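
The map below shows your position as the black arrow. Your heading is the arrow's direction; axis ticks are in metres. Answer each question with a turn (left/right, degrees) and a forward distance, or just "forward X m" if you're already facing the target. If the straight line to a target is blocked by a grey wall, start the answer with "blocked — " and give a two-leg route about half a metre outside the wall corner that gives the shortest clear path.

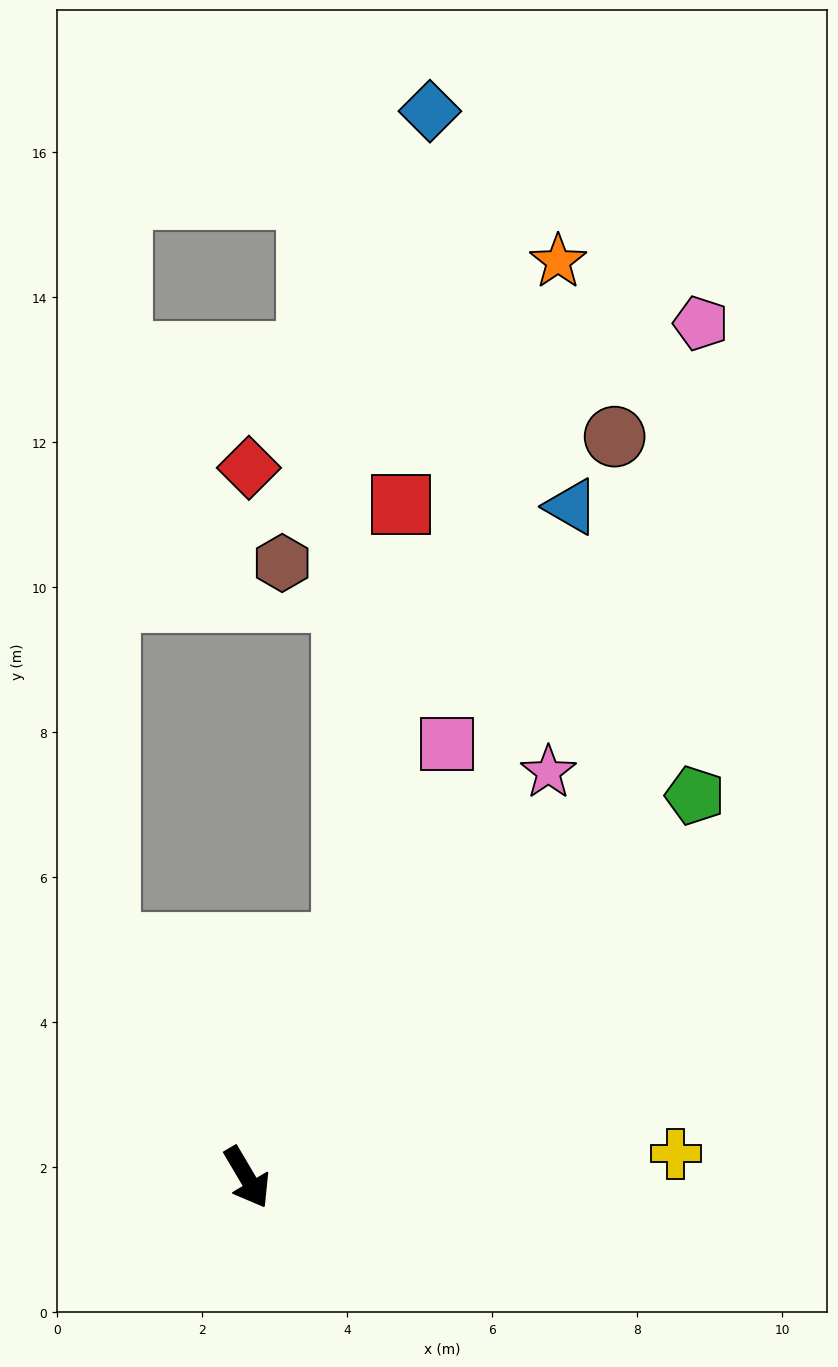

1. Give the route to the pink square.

turn left 125°, forward 6.6 m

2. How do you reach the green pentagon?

turn left 100°, forward 8.1 m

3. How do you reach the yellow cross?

turn left 63°, forward 5.9 m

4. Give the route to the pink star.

turn left 113°, forward 7.0 m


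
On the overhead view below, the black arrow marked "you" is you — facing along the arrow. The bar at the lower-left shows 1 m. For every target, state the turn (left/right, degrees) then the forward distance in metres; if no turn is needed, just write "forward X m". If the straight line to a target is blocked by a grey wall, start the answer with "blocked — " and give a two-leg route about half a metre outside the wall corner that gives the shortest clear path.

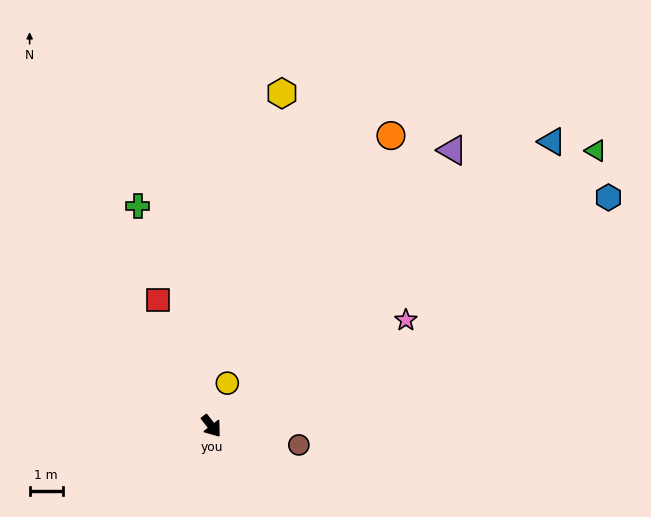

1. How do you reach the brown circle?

turn left 40°, forward 2.7 m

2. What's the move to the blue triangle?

turn left 92°, forward 13.4 m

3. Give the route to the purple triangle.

turn left 101°, forward 11.1 m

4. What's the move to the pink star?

turn left 81°, forward 6.7 m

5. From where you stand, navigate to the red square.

turn left 165°, forward 4.1 m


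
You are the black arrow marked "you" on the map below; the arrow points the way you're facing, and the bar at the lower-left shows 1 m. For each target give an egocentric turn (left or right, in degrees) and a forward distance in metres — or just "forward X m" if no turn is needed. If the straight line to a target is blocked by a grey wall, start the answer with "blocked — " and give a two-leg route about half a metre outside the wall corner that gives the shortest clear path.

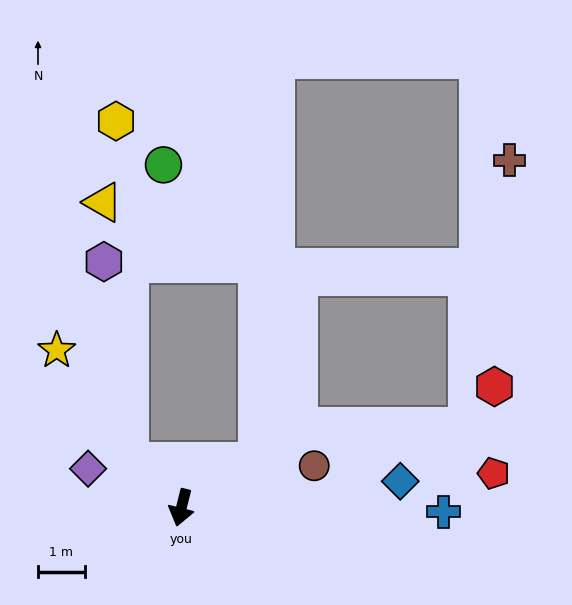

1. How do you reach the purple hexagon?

blocked — turn right 117°, forward 1.5 m, then turn right 42°, forward 4.3 m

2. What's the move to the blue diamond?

turn left 111°, forward 4.7 m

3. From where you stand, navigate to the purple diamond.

turn right 99°, forward 2.2 m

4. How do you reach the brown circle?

turn left 121°, forward 3.0 m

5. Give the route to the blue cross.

turn left 103°, forward 5.6 m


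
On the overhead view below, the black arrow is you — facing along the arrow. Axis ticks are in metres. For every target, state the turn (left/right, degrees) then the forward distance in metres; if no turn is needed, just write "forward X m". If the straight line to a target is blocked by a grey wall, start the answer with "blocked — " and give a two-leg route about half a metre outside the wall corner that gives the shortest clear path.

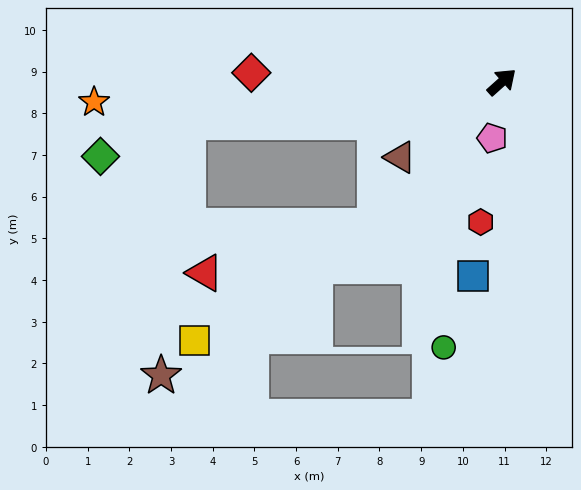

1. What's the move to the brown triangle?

turn left 175°, forward 3.0 m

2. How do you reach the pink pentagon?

turn right 142°, forward 1.4 m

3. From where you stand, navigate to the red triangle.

blocked — turn right 173°, forward 4.6 m, then turn right 33°, forward 4.2 m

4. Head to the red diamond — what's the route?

turn left 136°, forward 6.0 m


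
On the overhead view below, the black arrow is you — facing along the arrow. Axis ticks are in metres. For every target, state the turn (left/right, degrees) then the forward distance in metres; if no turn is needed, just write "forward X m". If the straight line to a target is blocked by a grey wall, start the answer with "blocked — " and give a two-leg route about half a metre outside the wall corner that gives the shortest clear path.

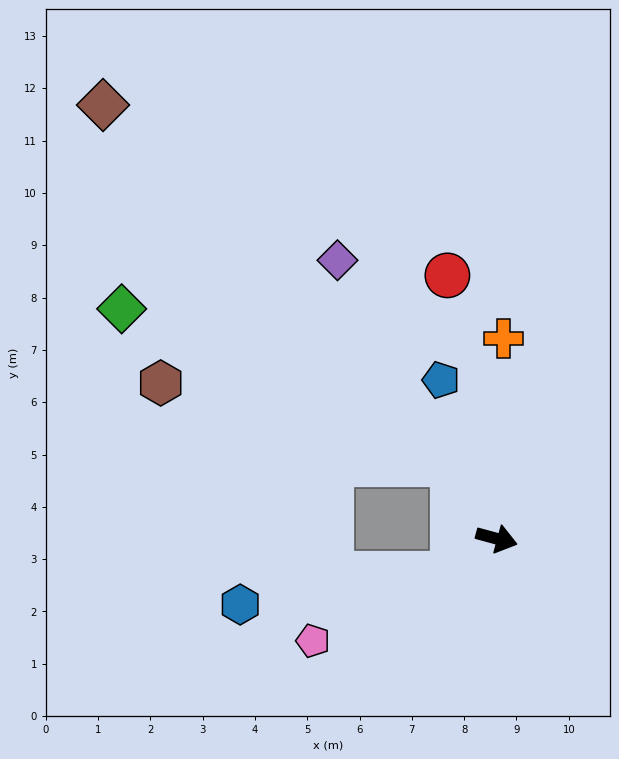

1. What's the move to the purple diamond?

turn left 135°, forward 6.1 m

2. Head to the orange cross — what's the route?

turn left 103°, forward 3.8 m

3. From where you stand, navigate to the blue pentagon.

turn left 125°, forward 3.2 m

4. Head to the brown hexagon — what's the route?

blocked — turn left 136°, forward 1.6 m, then turn left 44°, forward 5.8 m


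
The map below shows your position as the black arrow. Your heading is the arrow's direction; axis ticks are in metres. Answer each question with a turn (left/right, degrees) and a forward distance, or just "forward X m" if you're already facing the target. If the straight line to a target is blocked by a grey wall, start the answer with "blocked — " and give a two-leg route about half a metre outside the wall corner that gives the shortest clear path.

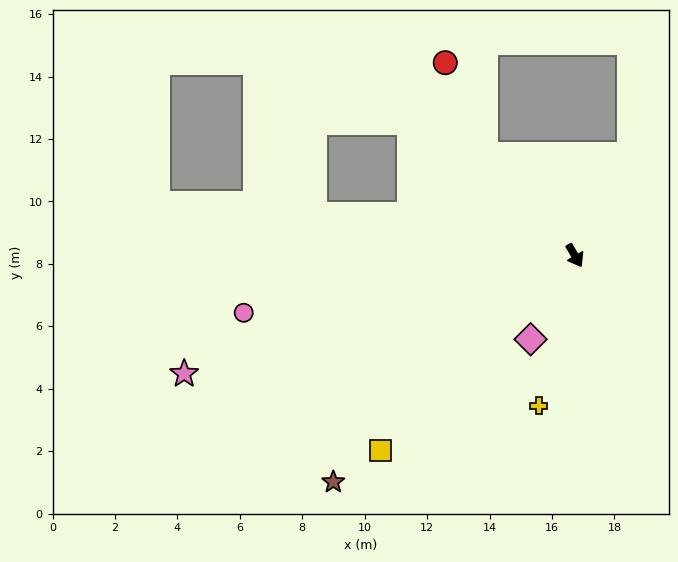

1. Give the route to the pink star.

turn right 103°, forward 13.1 m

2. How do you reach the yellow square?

turn right 75°, forward 8.8 m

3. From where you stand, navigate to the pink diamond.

turn right 58°, forward 3.0 m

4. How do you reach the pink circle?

turn right 110°, forward 10.8 m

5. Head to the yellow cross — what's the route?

turn right 44°, forward 5.0 m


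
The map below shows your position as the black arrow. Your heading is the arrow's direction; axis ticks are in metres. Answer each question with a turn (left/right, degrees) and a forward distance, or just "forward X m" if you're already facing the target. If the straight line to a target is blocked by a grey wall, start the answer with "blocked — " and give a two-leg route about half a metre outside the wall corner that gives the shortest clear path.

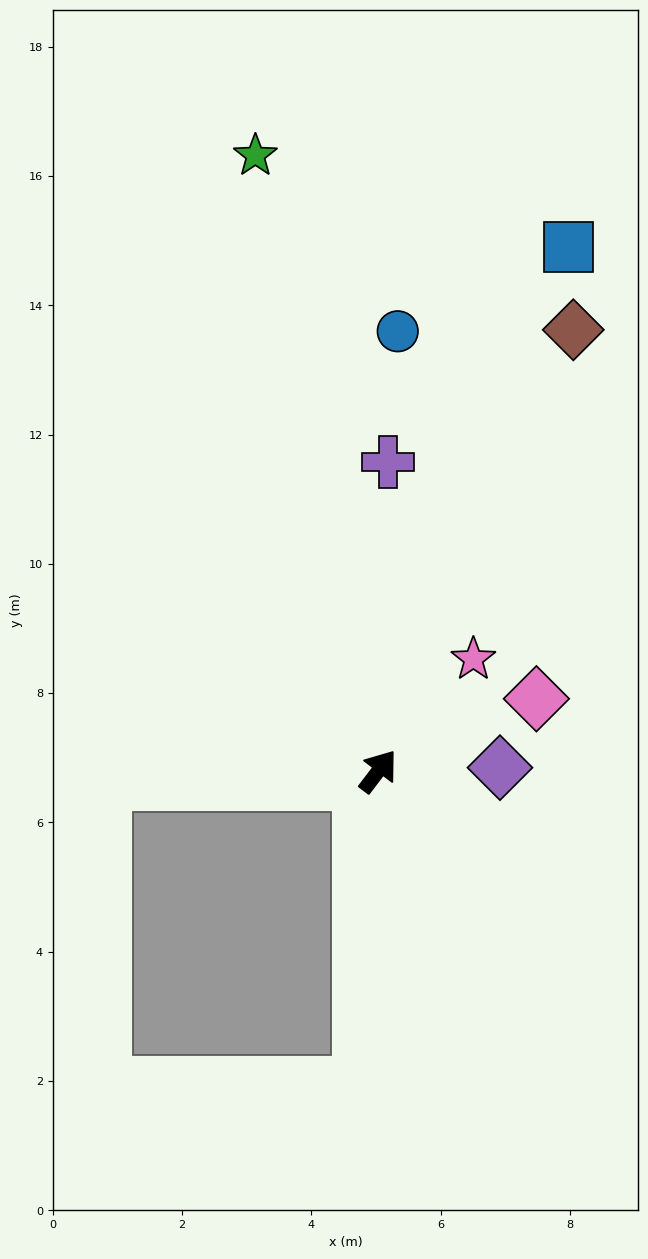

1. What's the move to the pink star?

turn right 3°, forward 2.3 m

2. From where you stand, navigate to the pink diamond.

turn right 28°, forward 2.7 m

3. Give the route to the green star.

turn left 49°, forward 9.7 m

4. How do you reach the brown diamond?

turn left 13°, forward 7.5 m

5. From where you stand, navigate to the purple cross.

turn left 35°, forward 4.8 m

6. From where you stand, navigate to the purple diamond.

turn right 51°, forward 1.9 m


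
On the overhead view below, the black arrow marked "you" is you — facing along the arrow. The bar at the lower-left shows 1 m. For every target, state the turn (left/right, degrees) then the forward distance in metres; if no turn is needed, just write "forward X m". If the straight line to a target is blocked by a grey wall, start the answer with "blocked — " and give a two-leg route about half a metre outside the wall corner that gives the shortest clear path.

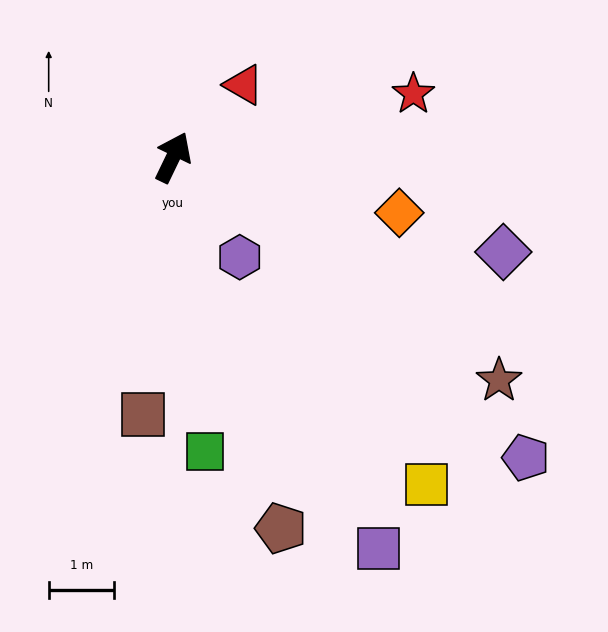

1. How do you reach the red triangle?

turn right 19°, forward 1.6 m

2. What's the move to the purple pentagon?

turn right 105°, forward 7.1 m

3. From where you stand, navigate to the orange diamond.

turn right 78°, forward 3.6 m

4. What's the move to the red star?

turn right 50°, forward 3.8 m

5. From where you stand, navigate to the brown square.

turn right 161°, forward 4.0 m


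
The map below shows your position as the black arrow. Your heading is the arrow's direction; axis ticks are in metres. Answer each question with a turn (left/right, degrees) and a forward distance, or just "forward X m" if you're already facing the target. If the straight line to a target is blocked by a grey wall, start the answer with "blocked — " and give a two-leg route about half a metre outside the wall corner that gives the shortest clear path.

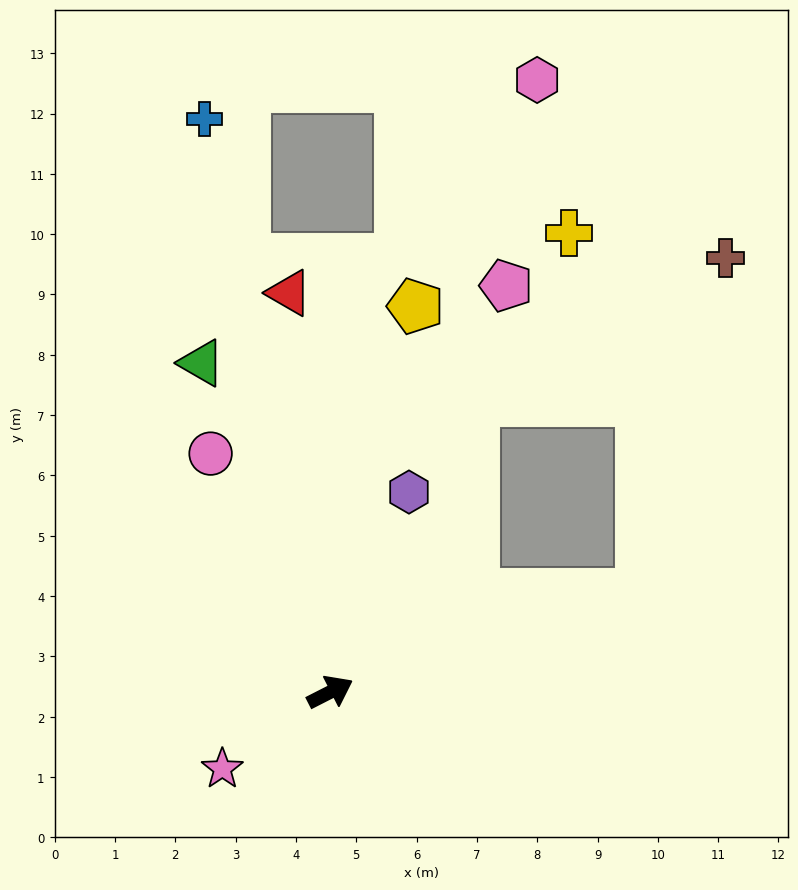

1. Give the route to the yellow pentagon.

turn left 51°, forward 6.6 m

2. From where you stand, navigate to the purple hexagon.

turn left 42°, forward 3.6 m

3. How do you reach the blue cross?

turn left 75°, forward 9.7 m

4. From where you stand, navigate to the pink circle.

turn left 90°, forward 4.4 m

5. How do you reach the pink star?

turn right 172°, forward 2.2 m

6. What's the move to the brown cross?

blocked — turn right 9°, forward 5.4 m, then turn left 58°, forward 5.7 m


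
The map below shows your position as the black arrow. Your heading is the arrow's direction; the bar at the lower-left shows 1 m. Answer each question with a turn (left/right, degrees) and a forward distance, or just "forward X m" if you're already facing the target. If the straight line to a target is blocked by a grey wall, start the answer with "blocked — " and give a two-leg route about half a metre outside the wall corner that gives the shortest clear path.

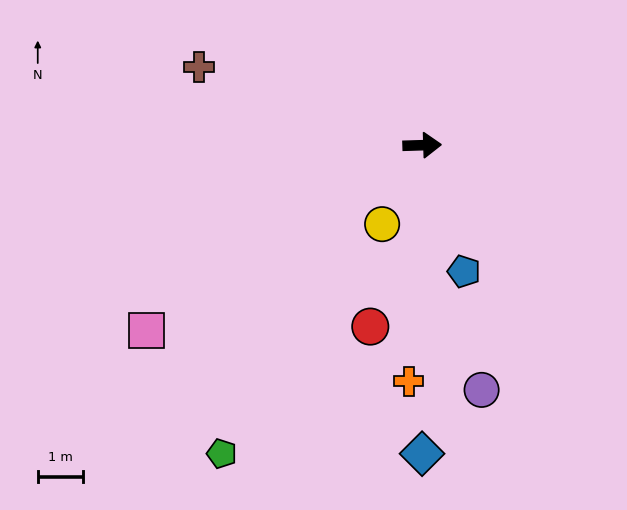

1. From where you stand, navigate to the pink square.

turn right 148°, forward 7.3 m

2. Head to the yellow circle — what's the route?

turn right 119°, forward 1.9 m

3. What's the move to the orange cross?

turn right 95°, forward 5.2 m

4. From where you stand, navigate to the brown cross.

turn left 159°, forward 5.2 m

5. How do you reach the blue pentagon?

turn right 73°, forward 2.9 m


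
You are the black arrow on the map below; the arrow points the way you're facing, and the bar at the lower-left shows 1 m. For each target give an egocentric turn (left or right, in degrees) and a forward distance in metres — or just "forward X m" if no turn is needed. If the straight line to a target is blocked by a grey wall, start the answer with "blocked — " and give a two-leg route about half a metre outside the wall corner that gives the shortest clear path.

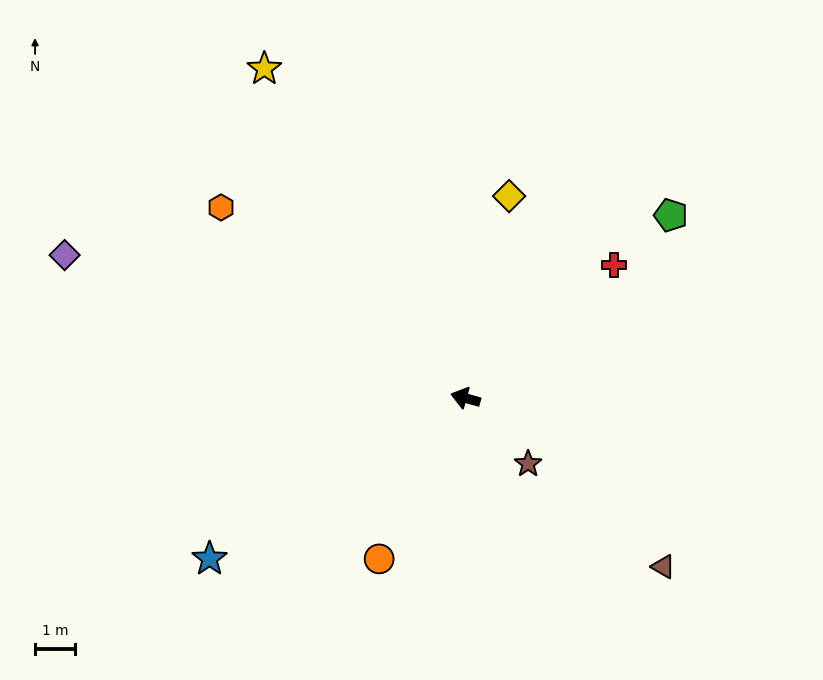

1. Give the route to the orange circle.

turn left 77°, forward 4.5 m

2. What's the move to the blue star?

turn left 48°, forward 7.5 m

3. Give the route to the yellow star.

turn right 43°, forward 9.6 m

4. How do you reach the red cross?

turn right 123°, forward 5.0 m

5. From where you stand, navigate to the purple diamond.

turn right 4°, forward 10.6 m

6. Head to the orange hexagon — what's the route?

turn right 22°, forward 7.7 m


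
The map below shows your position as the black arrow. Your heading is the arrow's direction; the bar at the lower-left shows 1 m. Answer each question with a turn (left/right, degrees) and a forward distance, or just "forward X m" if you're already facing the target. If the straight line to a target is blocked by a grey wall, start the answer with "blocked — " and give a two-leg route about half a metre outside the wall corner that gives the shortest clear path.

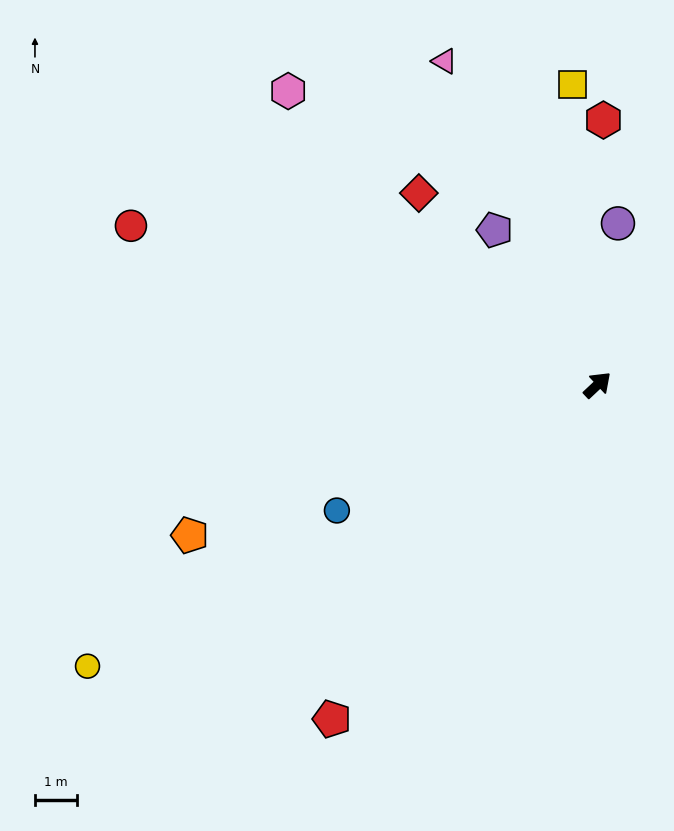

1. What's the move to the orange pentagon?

turn left 157°, forward 10.4 m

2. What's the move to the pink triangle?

turn left 72°, forward 8.6 m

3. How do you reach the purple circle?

turn left 40°, forward 3.9 m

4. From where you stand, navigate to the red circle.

turn left 118°, forward 11.8 m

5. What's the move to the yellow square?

turn left 52°, forward 7.2 m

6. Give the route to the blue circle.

turn left 163°, forward 6.9 m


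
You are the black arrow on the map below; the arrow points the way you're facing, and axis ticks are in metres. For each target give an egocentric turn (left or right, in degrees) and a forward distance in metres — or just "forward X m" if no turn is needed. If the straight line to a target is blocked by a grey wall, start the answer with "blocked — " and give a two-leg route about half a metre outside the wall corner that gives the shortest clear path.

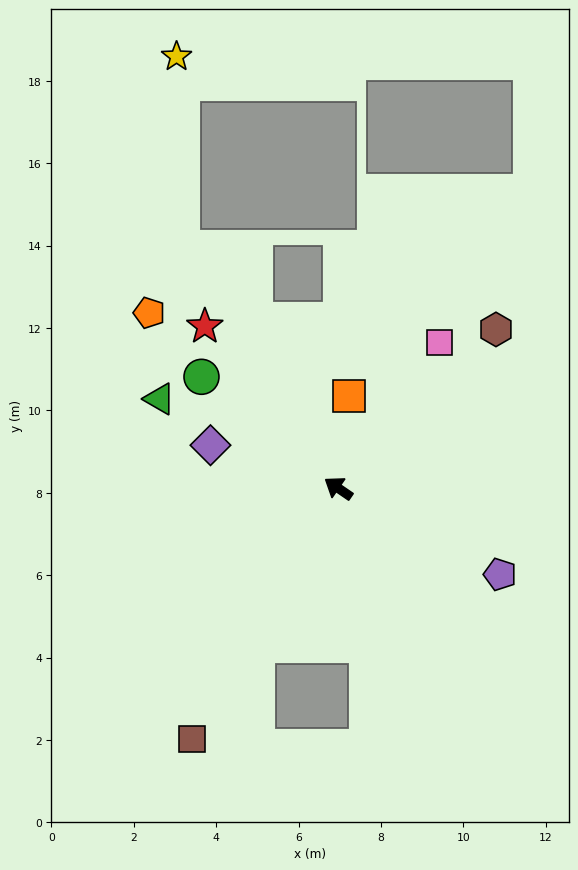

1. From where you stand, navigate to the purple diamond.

turn left 16°, forward 3.3 m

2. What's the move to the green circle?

turn right 5°, forward 4.3 m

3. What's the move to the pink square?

turn right 90°, forward 4.3 m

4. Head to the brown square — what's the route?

turn left 94°, forward 7.0 m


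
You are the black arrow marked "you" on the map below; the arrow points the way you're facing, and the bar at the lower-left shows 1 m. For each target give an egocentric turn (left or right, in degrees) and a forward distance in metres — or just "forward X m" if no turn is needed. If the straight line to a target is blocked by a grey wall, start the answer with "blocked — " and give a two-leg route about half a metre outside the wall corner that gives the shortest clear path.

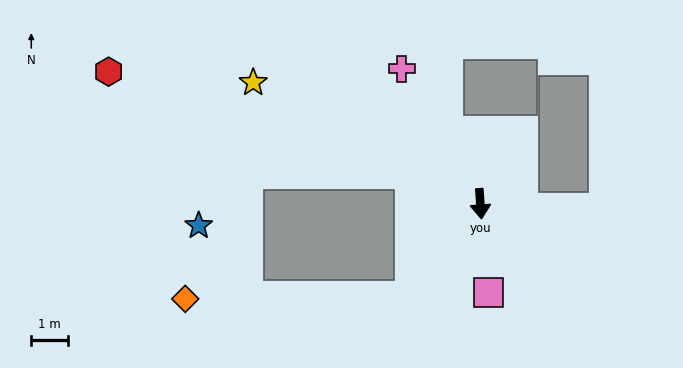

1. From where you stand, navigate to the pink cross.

turn right 154°, forward 4.3 m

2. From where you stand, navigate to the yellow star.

turn right 122°, forward 7.1 m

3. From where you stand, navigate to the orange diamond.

blocked — turn right 41°, forward 3.2 m, then turn right 53°, forward 6.2 m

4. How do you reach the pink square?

forward 2.4 m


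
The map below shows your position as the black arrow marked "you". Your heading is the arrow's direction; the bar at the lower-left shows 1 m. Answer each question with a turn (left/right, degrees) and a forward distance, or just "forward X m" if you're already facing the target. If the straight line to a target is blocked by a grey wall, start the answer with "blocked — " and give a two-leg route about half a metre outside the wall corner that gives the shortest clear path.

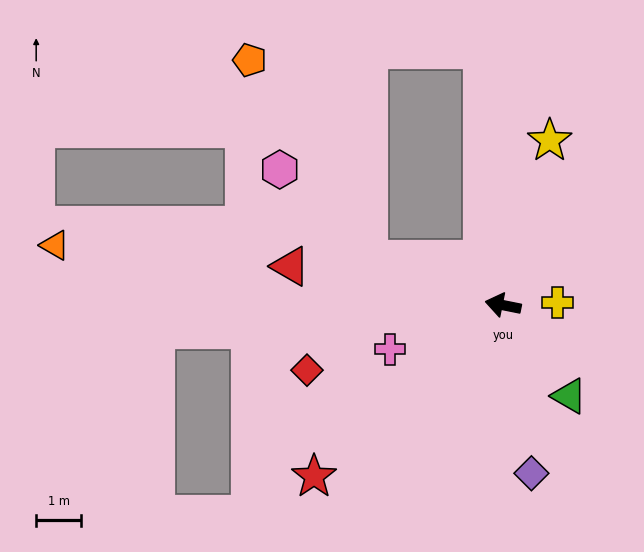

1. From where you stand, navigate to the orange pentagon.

blocked — turn right 8°, forward 3.2 m, then turn right 40°, forward 5.2 m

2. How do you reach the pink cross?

turn left 33°, forward 2.7 m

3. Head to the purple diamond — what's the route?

turn left 111°, forward 3.8 m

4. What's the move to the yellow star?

turn right 94°, forward 3.8 m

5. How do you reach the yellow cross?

turn right 166°, forward 1.2 m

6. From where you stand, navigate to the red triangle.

forward 4.8 m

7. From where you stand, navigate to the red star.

turn left 54°, forward 5.7 m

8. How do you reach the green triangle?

turn left 137°, forward 2.5 m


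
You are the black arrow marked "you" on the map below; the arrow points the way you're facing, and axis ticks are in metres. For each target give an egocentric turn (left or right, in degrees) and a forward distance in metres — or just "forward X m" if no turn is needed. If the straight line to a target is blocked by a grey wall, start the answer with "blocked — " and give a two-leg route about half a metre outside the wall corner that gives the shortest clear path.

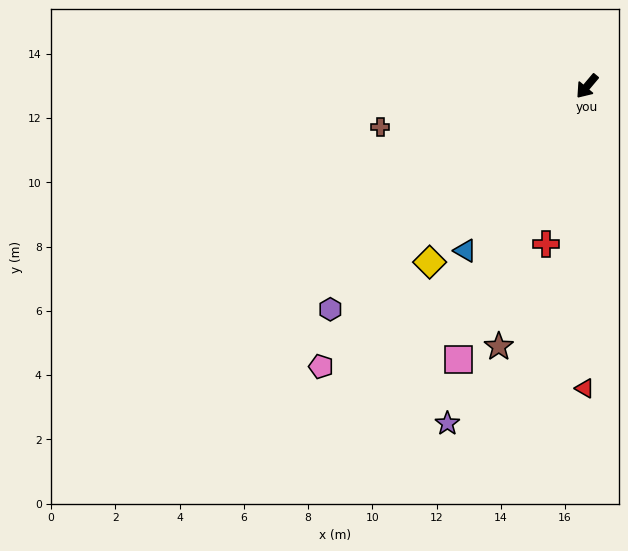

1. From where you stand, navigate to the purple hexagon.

turn right 9°, forward 10.6 m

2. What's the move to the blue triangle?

turn left 4°, forward 6.4 m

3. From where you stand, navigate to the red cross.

turn left 25°, forward 5.1 m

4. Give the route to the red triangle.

turn left 40°, forward 9.4 m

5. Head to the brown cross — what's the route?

turn right 39°, forward 6.6 m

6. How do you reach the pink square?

turn left 15°, forward 9.4 m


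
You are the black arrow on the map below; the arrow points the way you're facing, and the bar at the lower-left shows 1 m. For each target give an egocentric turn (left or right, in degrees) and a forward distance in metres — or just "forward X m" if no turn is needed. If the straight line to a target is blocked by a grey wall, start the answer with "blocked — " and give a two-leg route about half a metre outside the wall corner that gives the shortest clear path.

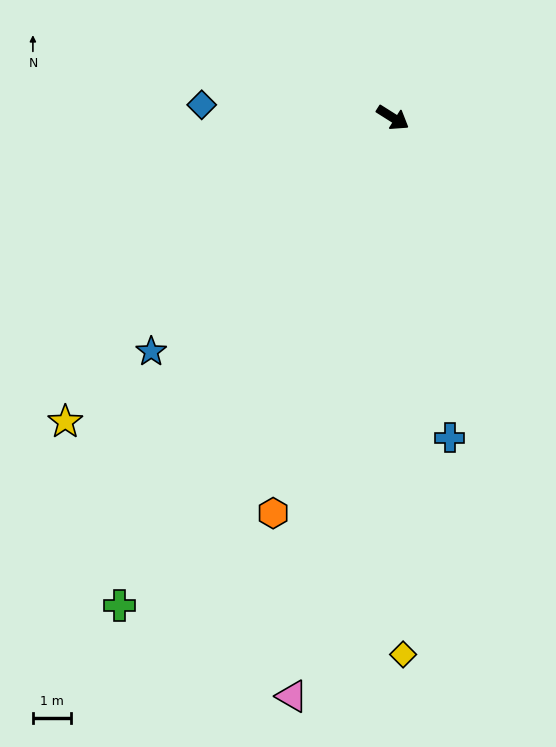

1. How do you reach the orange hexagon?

turn right 75°, forward 10.8 m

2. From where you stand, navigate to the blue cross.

turn right 48°, forward 8.5 m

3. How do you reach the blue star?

turn right 104°, forward 8.8 m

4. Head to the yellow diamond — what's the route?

turn right 57°, forward 14.0 m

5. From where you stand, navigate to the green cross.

turn right 87°, forward 14.6 m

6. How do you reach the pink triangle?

turn right 68°, forward 15.3 m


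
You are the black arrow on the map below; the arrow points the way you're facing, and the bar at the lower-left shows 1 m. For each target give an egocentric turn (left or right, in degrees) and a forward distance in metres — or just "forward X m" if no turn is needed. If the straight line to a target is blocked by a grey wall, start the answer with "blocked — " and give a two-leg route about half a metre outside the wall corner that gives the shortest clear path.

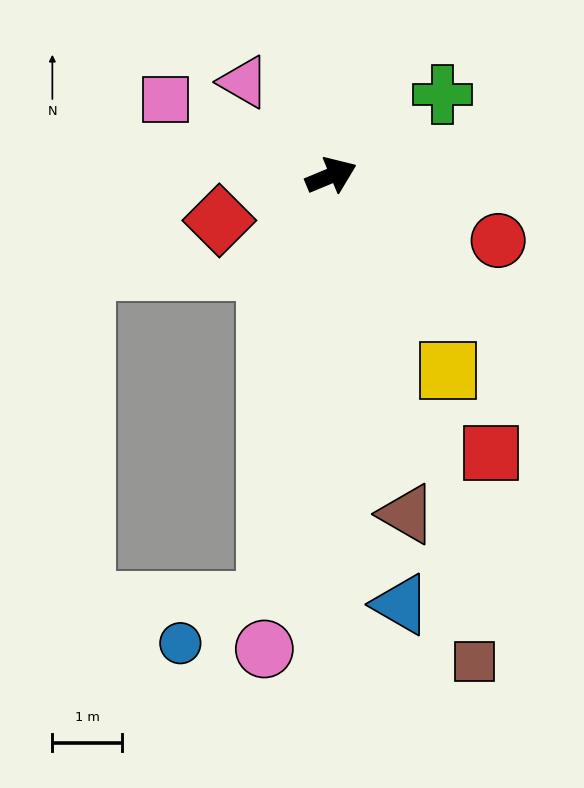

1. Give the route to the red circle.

turn right 44°, forward 2.6 m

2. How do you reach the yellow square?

turn right 82°, forward 3.2 m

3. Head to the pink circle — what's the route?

turn right 121°, forward 6.8 m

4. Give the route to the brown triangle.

turn right 100°, forward 5.0 m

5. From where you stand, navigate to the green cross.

turn left 14°, forward 2.0 m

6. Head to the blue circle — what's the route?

blocked — turn right 121°, forward 6.1 m, then turn right 56°, forward 1.4 m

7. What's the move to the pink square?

turn left 133°, forward 2.6 m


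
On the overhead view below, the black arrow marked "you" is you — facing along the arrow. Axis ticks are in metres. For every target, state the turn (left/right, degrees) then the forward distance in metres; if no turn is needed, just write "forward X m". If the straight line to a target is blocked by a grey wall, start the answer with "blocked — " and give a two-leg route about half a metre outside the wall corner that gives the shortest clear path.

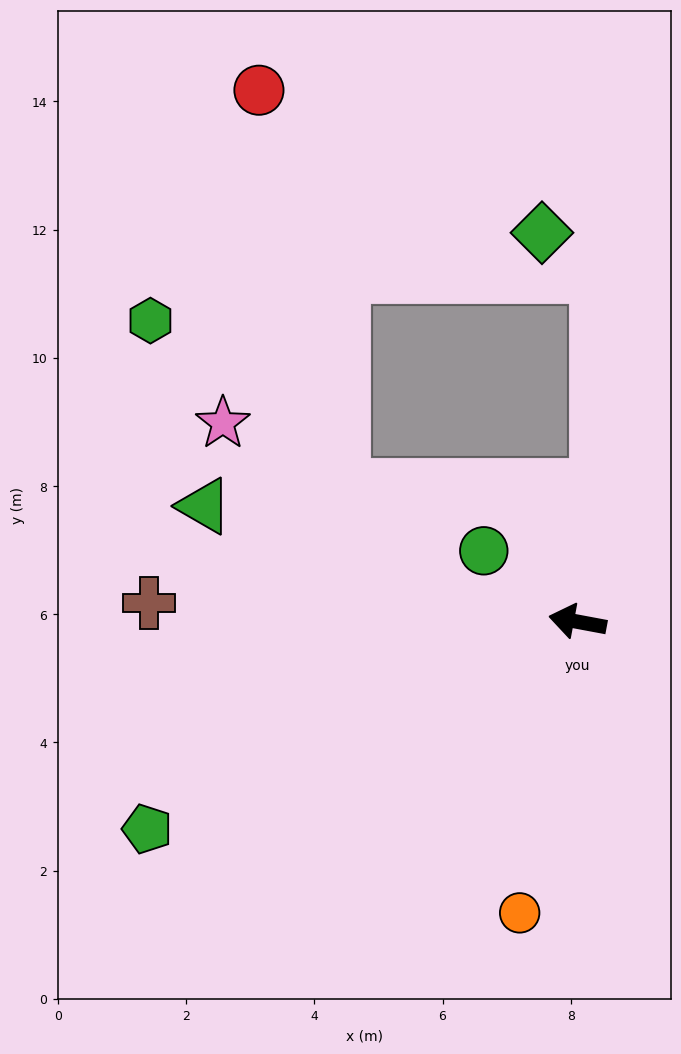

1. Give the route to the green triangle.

turn right 7°, forward 6.1 m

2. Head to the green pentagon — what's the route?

turn left 36°, forward 7.5 m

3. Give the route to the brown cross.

turn left 8°, forward 6.7 m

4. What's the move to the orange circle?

turn left 89°, forward 4.6 m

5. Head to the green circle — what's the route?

turn right 27°, forward 1.8 m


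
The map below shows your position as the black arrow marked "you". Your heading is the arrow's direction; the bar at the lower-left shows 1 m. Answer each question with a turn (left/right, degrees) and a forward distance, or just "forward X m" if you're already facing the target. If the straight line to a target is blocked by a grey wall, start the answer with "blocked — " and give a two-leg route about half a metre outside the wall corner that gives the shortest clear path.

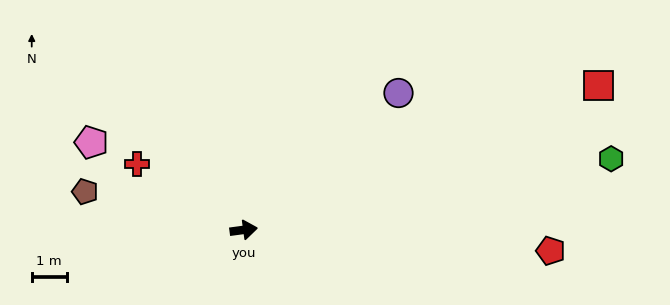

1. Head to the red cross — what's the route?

turn left 141°, forward 3.6 m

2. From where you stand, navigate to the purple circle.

turn left 34°, forward 5.9 m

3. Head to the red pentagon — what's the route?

turn right 12°, forward 8.8 m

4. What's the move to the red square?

turn left 15°, forward 10.9 m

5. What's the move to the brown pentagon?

turn left 159°, forward 4.6 m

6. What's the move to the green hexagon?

turn left 3°, forward 10.6 m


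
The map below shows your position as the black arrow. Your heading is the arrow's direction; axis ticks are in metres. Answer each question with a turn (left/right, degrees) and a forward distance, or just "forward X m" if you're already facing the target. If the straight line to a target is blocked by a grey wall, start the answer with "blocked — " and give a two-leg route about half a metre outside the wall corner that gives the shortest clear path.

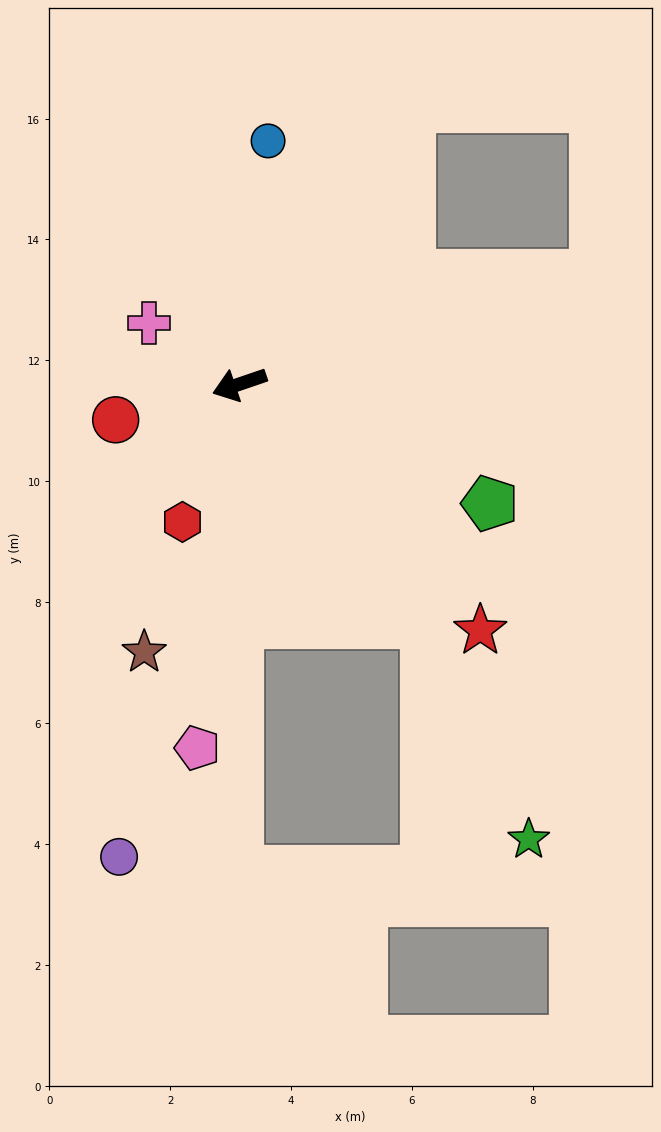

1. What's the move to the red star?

turn left 115°, forward 5.7 m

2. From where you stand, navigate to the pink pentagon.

turn left 65°, forward 6.1 m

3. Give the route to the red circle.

turn right 3°, forward 2.1 m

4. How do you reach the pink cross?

turn right 53°, forward 1.8 m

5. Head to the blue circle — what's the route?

turn right 116°, forward 4.1 m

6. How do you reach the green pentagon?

turn left 136°, forward 4.6 m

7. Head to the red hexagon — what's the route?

turn left 49°, forward 2.5 m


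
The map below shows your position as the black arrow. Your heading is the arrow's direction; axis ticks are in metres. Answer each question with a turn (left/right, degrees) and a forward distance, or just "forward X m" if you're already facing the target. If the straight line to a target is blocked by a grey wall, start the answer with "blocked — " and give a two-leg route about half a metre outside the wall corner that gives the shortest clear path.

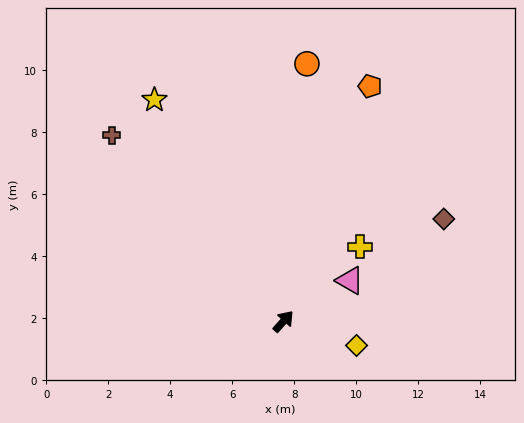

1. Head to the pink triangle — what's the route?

turn right 17°, forward 2.5 m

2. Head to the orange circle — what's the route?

turn left 37°, forward 8.3 m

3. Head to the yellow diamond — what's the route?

turn right 67°, forward 2.5 m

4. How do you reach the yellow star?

turn left 72°, forward 8.3 m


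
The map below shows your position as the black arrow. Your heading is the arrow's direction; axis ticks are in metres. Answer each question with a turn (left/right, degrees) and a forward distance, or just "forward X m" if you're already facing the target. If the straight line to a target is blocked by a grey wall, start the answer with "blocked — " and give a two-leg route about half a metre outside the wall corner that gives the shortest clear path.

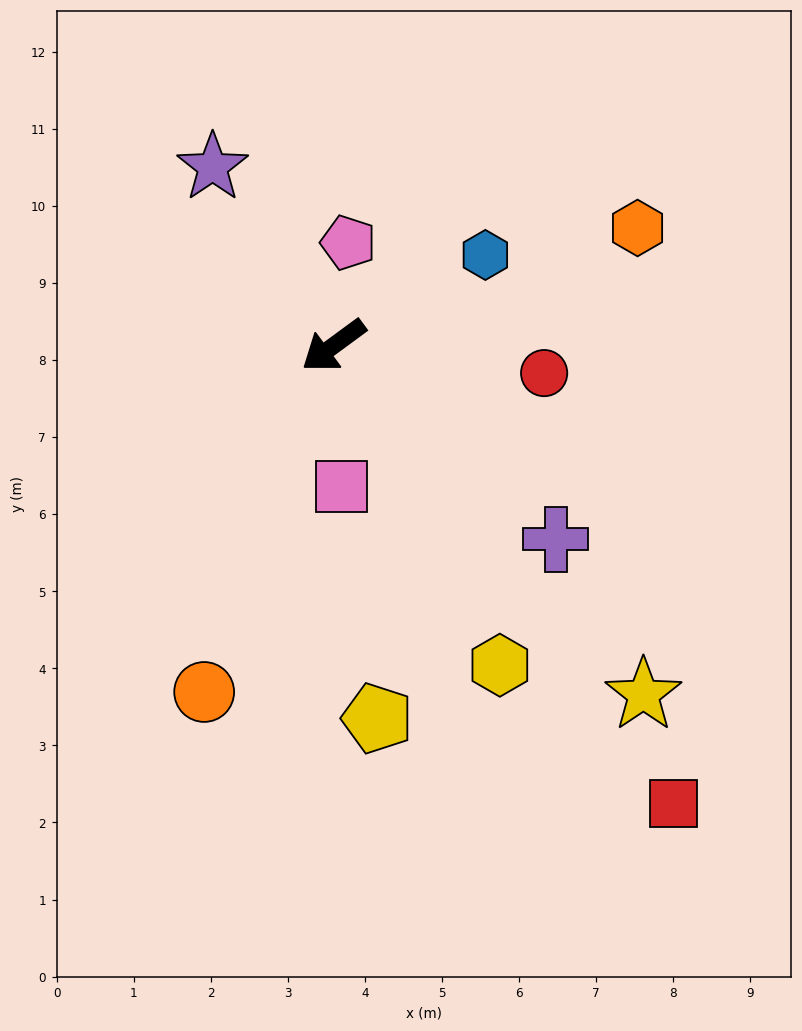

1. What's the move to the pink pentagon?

turn right 134°, forward 1.3 m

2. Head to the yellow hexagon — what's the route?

turn left 81°, forward 4.7 m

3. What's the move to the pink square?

turn left 57°, forward 1.8 m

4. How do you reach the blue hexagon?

turn left 175°, forward 2.3 m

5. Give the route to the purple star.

turn right 92°, forward 2.8 m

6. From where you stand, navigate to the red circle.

turn left 136°, forward 2.8 m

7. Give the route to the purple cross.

turn left 103°, forward 3.8 m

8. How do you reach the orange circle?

turn left 33°, forward 4.8 m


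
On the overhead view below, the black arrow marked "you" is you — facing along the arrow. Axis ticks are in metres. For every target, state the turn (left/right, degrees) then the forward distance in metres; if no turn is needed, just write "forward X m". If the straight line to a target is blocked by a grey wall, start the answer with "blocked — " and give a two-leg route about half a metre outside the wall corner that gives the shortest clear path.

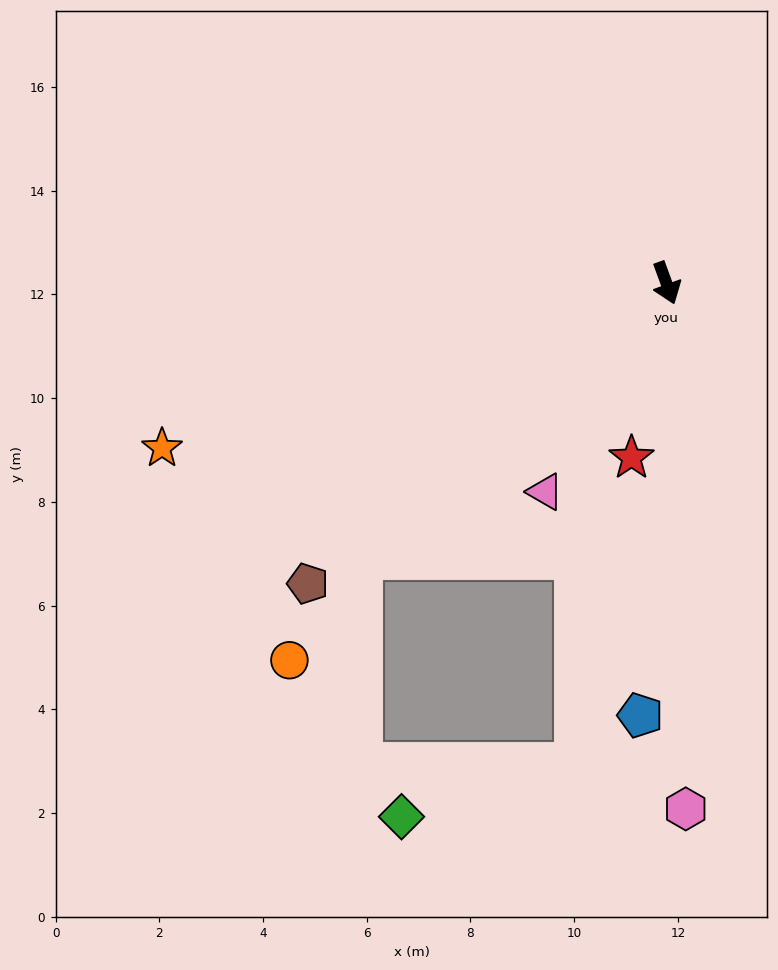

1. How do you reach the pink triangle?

turn right 50°, forward 4.7 m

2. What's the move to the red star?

turn right 31°, forward 3.4 m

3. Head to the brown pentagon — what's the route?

turn right 70°, forward 9.0 m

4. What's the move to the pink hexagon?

turn right 18°, forward 10.1 m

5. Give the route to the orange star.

turn right 92°, forward 10.2 m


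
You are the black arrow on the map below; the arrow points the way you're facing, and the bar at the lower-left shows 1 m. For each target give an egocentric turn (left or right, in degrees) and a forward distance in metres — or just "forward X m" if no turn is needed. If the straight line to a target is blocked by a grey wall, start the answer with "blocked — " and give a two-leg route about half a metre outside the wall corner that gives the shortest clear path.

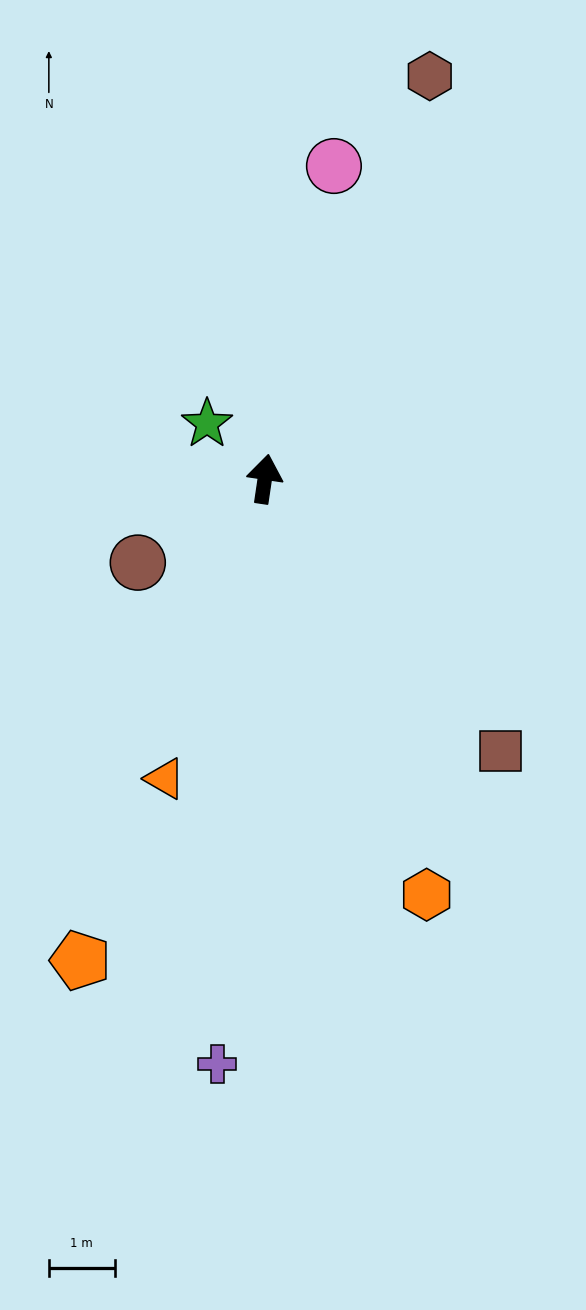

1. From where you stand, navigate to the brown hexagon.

turn right 14°, forward 6.6 m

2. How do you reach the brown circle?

turn left 132°, forward 2.3 m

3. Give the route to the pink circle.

turn right 4°, forward 4.9 m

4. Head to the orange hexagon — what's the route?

turn right 150°, forward 6.8 m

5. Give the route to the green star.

turn left 55°, forward 1.2 m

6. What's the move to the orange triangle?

turn left 170°, forward 4.8 m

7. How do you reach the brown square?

turn right 131°, forward 5.5 m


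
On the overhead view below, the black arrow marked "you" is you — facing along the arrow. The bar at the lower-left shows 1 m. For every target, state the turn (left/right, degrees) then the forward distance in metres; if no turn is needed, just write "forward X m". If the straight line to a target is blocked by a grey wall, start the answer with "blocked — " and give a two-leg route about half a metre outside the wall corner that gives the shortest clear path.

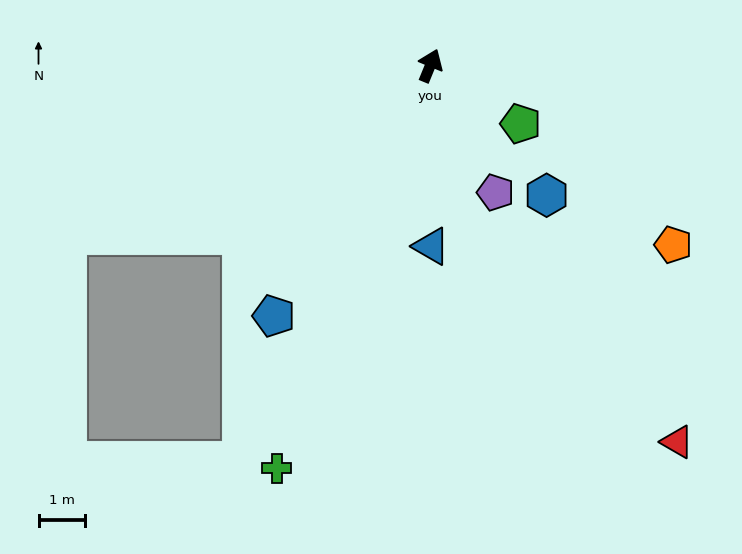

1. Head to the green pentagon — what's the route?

turn right 100°, forward 2.3 m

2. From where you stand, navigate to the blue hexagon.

turn right 116°, forward 3.8 m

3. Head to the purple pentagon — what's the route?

turn right 130°, forward 3.1 m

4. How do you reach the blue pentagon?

turn left 170°, forward 6.4 m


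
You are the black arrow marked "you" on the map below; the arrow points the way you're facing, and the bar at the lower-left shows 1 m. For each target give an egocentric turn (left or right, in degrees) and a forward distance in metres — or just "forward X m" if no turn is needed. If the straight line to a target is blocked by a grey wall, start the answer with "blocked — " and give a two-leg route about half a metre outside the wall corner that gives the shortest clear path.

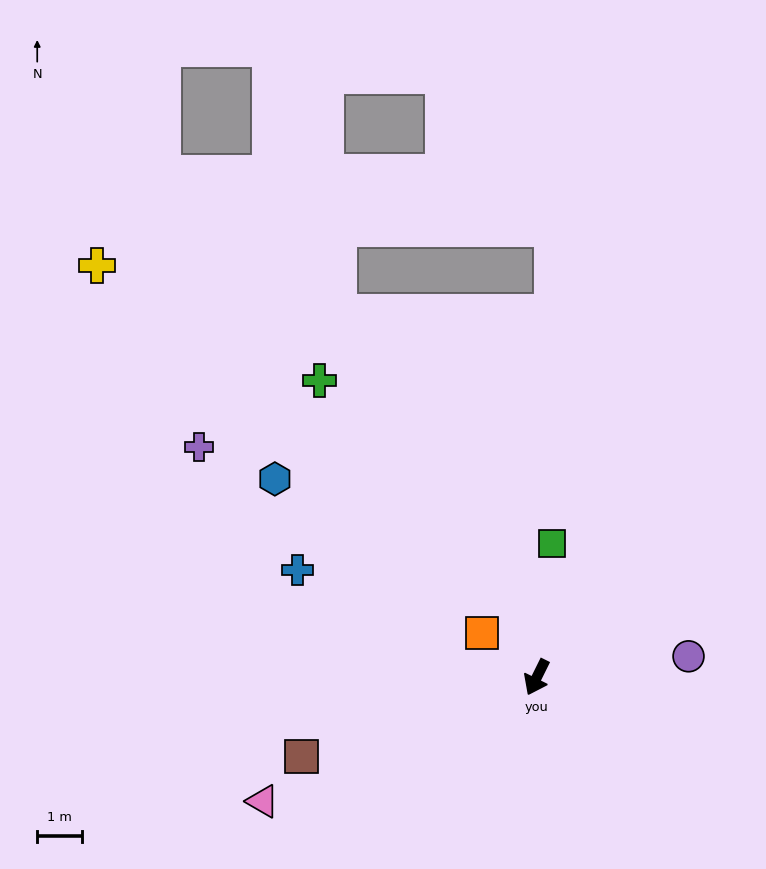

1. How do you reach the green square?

turn right 160°, forward 3.0 m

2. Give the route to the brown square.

turn right 45°, forward 5.5 m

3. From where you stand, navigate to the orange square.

turn right 102°, forward 1.6 m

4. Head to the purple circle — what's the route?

turn left 124°, forward 3.4 m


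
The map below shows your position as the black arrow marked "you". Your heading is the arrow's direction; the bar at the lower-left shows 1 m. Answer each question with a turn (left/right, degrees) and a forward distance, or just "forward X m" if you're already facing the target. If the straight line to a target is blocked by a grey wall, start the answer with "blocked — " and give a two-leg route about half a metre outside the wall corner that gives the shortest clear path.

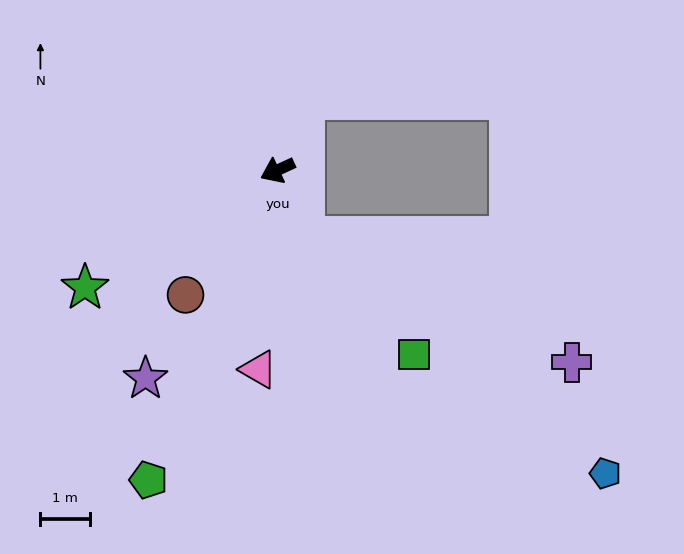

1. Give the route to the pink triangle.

turn left 60°, forward 4.0 m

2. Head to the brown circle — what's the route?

turn left 29°, forward 3.1 m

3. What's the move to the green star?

turn left 7°, forward 4.5 m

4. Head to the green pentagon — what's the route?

turn left 43°, forward 6.8 m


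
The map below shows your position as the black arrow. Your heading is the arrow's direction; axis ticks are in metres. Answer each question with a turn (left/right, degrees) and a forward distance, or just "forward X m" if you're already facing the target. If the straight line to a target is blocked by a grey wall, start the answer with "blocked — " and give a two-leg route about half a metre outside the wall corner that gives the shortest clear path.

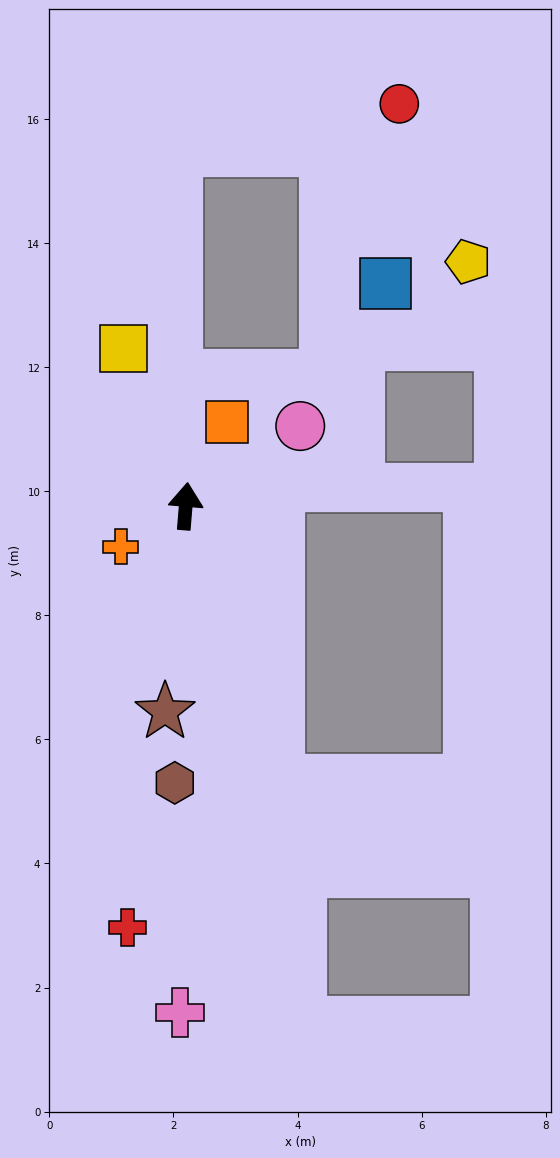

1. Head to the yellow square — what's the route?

turn left 26°, forward 2.7 m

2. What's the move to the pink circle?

turn right 50°, forward 2.3 m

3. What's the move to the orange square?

turn right 21°, forward 1.5 m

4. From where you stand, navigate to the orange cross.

turn left 127°, forward 1.2 m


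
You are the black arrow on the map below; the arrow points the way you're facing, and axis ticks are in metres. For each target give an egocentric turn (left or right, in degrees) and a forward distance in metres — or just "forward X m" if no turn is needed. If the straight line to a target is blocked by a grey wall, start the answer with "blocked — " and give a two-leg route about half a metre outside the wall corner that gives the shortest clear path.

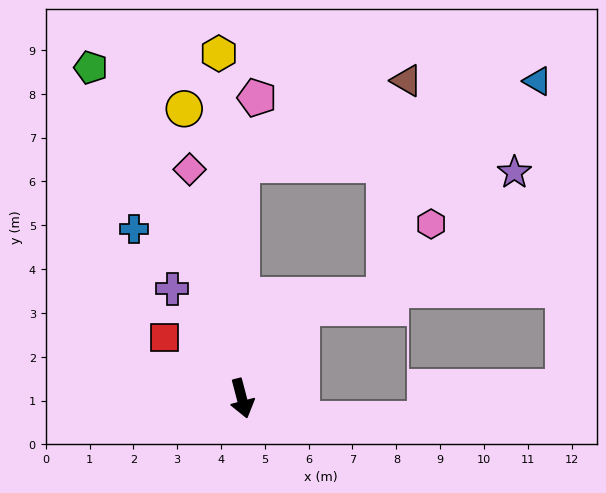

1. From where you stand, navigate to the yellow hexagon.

turn left 169°, forward 7.9 m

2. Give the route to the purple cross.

turn right 162°, forward 3.0 m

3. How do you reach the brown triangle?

blocked — turn left 166°, forward 5.3 m, then turn right 64°, forward 4.2 m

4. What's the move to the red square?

turn right 143°, forward 2.2 m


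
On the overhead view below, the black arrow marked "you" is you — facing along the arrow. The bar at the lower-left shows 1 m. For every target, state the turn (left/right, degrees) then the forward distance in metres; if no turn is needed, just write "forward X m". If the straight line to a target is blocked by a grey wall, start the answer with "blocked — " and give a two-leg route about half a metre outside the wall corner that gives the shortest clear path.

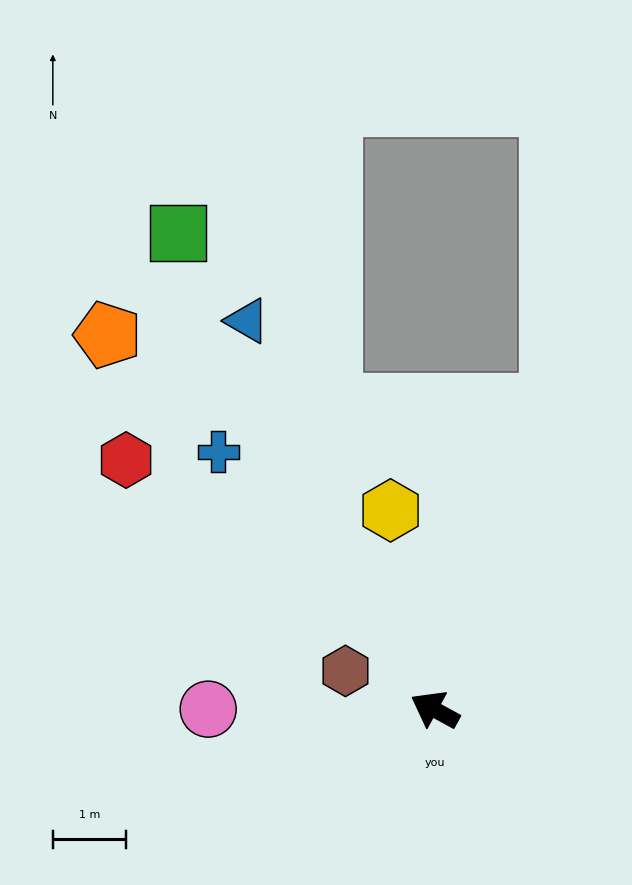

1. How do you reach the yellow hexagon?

turn right 49°, forward 2.8 m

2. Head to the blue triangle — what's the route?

turn right 36°, forward 5.9 m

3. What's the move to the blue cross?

turn right 21°, forward 4.6 m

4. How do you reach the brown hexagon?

turn left 5°, forward 1.3 m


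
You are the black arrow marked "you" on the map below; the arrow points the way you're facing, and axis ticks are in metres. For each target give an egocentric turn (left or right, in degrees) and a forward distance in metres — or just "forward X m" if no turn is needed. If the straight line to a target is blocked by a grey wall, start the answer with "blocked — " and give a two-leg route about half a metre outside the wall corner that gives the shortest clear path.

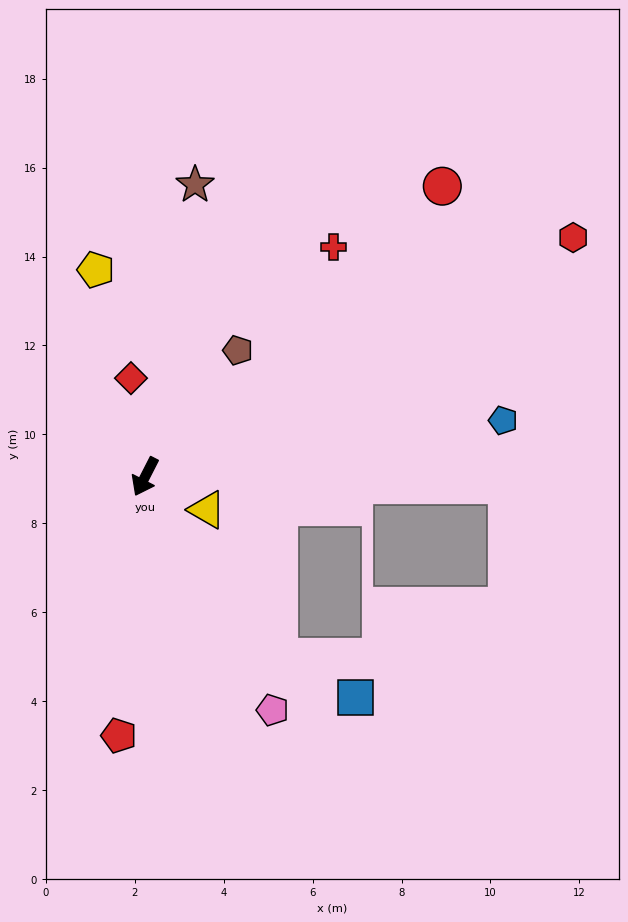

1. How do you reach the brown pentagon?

turn left 171°, forward 3.5 m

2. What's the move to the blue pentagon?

turn left 126°, forward 8.1 m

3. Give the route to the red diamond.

turn right 145°, forward 2.2 m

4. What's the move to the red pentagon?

turn left 21°, forward 5.9 m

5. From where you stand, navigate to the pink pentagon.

turn left 56°, forward 6.0 m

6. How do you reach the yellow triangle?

turn left 89°, forward 1.6 m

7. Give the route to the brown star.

turn right 163°, forward 6.7 m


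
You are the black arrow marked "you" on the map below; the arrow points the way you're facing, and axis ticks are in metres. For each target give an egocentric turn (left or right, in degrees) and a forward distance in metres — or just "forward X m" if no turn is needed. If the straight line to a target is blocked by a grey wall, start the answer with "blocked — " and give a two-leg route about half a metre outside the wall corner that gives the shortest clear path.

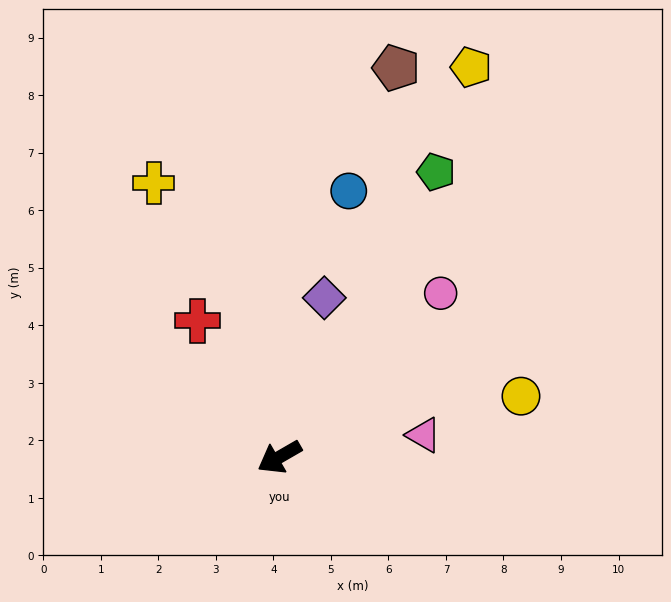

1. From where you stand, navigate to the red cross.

turn right 89°, forward 2.8 m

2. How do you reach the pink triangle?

turn left 159°, forward 2.5 m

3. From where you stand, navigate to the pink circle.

turn right 165°, forward 4.0 m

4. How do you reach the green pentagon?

turn right 149°, forward 5.7 m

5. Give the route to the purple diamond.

turn right 136°, forward 2.9 m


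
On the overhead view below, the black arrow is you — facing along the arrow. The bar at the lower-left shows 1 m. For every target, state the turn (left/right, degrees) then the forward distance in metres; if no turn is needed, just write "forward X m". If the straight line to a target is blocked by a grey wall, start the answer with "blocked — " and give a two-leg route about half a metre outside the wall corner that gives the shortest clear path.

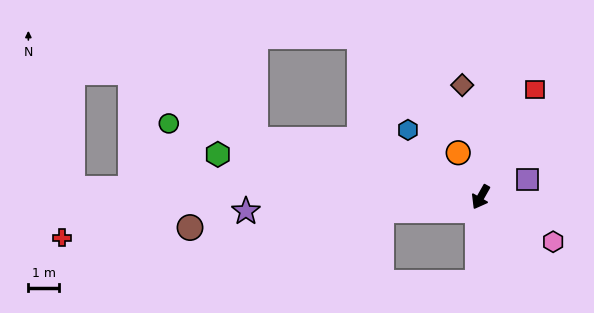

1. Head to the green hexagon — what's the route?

turn right 70°, forward 8.7 m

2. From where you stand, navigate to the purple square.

turn left 140°, forward 1.6 m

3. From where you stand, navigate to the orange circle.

turn right 123°, forward 1.6 m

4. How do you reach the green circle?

turn right 74°, forward 10.5 m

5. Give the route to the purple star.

turn right 57°, forward 7.7 m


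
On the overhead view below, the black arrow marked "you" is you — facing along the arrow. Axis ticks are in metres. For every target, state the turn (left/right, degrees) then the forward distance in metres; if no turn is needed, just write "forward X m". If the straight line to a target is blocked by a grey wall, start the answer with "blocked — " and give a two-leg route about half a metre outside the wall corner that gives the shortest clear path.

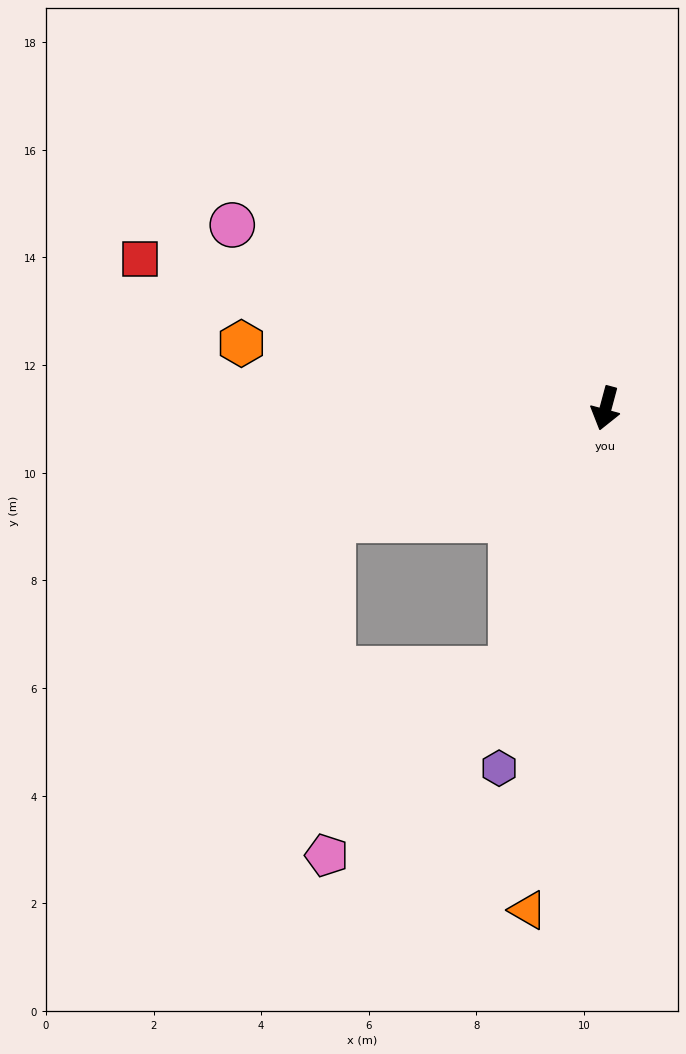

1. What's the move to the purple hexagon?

forward 7.0 m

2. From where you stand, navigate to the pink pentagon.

blocked — turn right 5°, forward 5.2 m, then turn right 25°, forward 4.9 m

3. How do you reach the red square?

turn right 93°, forward 9.1 m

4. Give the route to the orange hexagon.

turn right 85°, forward 6.9 m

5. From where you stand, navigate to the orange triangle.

turn left 6°, forward 9.4 m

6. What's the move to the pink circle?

turn right 101°, forward 7.7 m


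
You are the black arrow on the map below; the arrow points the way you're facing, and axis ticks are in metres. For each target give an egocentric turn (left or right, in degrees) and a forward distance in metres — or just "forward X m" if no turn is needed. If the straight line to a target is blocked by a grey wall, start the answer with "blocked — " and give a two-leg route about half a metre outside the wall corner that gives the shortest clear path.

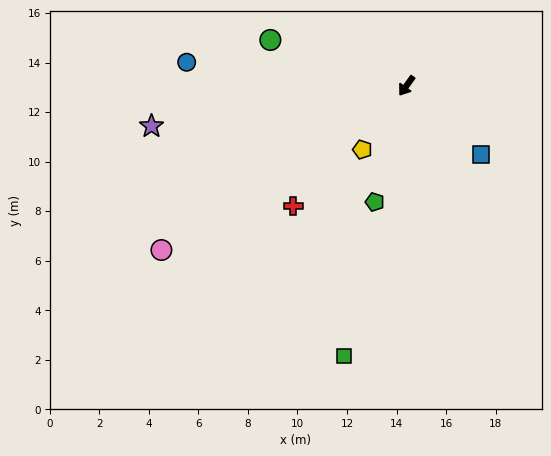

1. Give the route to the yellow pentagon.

forward 3.1 m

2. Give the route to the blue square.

turn left 83°, forward 4.1 m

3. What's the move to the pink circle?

turn right 20°, forward 11.9 m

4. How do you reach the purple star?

turn right 45°, forward 10.4 m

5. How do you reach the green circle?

turn right 73°, forward 5.8 m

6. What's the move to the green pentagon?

turn left 20°, forward 4.9 m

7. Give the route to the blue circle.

turn right 60°, forward 8.9 m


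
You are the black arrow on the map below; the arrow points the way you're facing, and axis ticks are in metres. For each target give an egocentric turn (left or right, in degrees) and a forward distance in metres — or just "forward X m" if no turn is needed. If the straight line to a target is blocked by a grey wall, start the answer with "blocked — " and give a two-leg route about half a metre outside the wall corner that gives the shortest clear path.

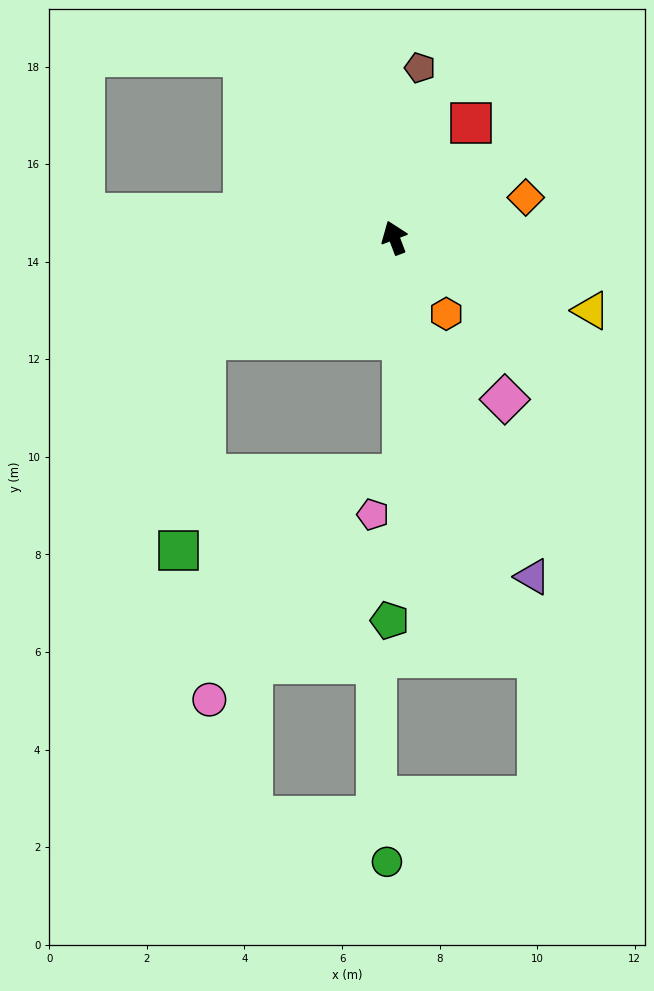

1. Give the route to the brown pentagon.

turn right 29°, forward 3.5 m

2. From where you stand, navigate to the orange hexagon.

turn right 166°, forward 1.9 m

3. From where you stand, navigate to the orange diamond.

turn right 94°, forward 2.8 m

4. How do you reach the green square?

blocked — turn left 97°, forward 4.4 m, then turn left 55°, forward 4.4 m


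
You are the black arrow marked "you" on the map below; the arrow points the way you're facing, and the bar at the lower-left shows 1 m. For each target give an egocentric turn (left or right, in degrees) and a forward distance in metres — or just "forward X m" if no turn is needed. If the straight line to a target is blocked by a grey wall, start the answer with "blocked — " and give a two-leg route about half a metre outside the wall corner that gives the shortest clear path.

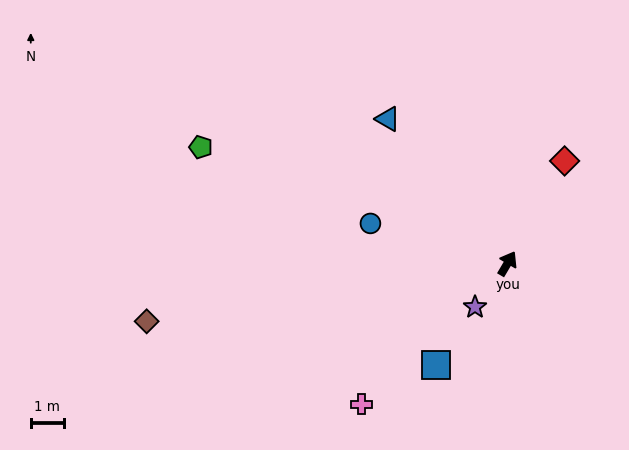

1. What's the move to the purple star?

turn left 174°, forward 1.6 m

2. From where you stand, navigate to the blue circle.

turn left 104°, forward 4.3 m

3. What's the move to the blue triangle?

turn left 70°, forward 5.6 m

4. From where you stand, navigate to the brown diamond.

turn left 130°, forward 11.0 m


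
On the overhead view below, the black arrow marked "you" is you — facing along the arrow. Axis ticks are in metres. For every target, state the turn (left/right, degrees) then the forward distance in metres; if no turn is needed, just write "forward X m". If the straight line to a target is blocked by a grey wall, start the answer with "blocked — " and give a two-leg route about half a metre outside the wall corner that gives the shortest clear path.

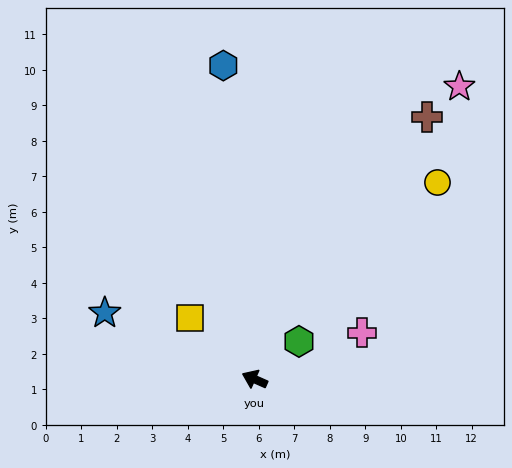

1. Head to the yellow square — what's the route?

turn right 19°, forward 2.5 m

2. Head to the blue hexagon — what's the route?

turn right 60°, forward 8.9 m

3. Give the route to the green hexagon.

turn right 116°, forward 1.6 m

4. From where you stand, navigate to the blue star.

forward 4.6 m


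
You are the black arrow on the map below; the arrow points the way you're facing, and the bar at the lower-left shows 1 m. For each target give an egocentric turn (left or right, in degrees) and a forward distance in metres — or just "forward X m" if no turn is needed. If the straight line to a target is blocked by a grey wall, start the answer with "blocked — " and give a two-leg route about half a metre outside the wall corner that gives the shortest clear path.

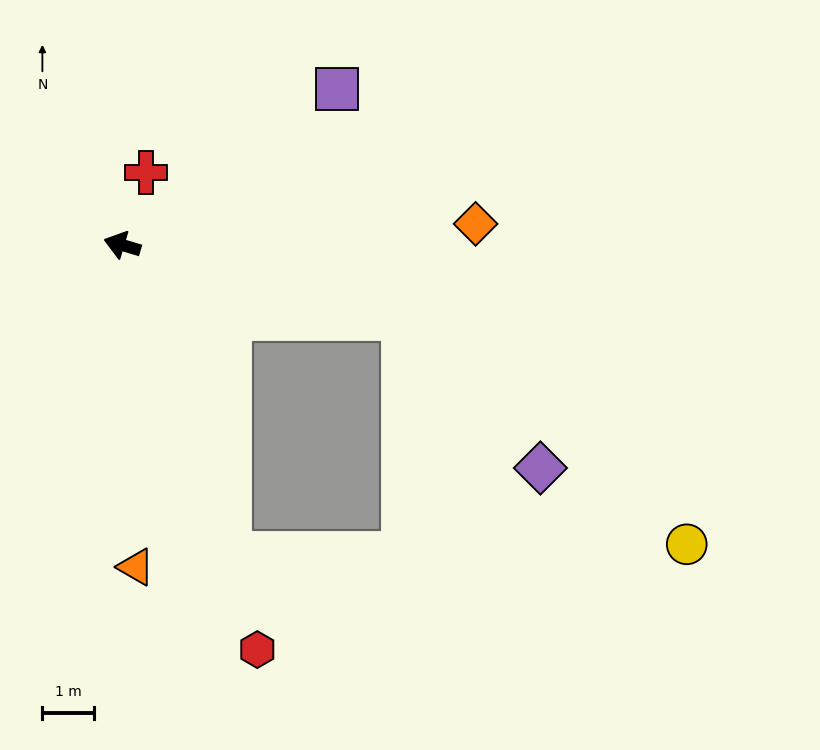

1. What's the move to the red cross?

turn right 92°, forward 1.5 m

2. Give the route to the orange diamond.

turn right 160°, forward 6.8 m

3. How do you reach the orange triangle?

turn left 109°, forward 6.2 m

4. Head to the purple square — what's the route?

turn right 127°, forward 5.1 m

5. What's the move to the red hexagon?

turn left 125°, forward 8.2 m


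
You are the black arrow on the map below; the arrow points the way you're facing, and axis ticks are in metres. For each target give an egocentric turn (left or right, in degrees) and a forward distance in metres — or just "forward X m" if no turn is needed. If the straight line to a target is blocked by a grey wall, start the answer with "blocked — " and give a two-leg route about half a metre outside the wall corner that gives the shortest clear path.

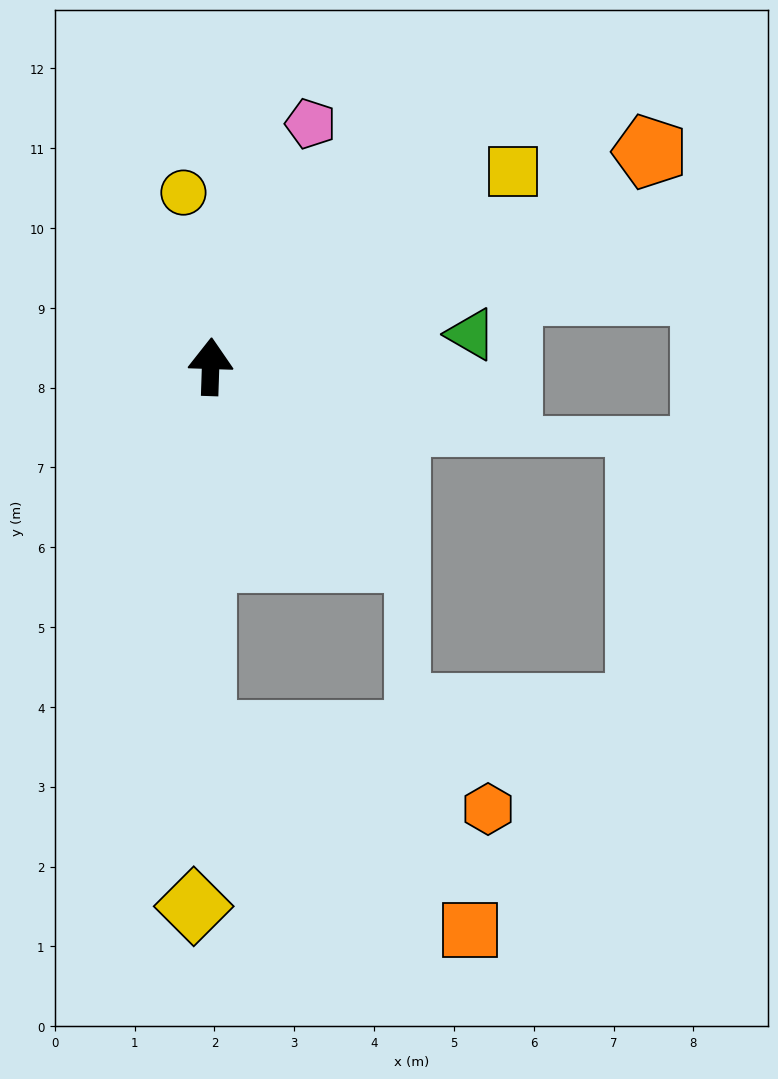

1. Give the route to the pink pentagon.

turn right 20°, forward 3.3 m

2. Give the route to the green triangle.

turn right 81°, forward 3.3 m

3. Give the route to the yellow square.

turn right 55°, forward 4.5 m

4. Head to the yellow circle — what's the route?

turn left 11°, forward 2.2 m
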